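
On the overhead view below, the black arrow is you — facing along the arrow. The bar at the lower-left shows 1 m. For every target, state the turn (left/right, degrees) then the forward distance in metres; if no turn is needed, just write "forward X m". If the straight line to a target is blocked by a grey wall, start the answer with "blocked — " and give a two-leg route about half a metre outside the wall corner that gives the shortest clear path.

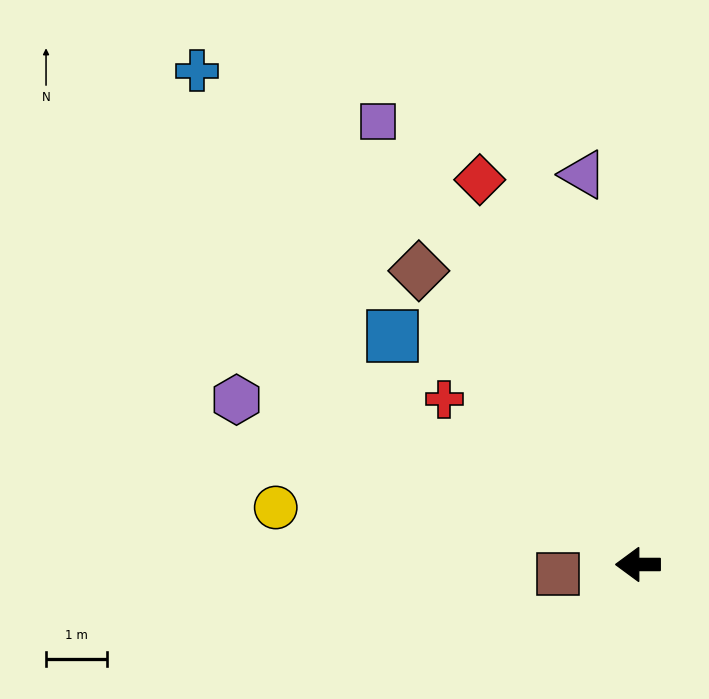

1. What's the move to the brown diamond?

turn right 53°, forward 6.0 m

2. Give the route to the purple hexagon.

turn right 22°, forward 7.1 m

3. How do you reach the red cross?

turn right 40°, forward 4.2 m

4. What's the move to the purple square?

turn right 60°, forward 8.4 m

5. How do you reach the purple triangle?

turn right 82°, forward 6.5 m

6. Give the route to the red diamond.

turn right 68°, forward 6.8 m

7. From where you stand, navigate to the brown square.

turn left 7°, forward 1.3 m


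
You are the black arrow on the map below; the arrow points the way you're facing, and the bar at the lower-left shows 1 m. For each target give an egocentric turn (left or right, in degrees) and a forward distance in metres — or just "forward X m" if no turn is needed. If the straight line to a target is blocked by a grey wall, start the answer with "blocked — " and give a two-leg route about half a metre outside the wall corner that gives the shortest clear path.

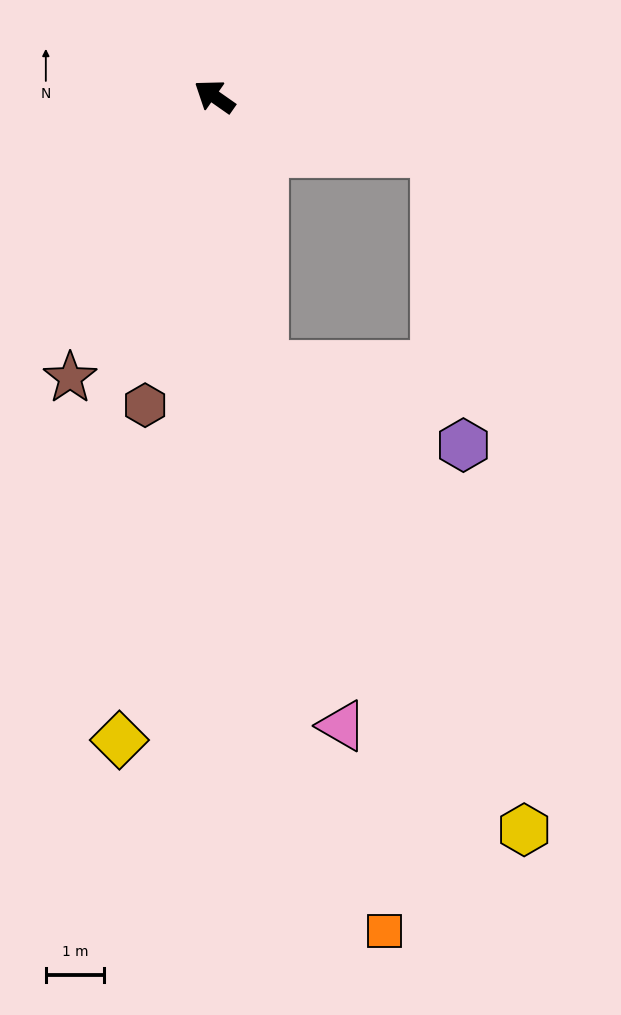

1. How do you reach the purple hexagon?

blocked — turn left 135°, forward 4.7 m, then turn left 58°, forward 3.7 m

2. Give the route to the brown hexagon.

turn left 112°, forward 5.4 m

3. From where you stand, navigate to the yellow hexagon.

blocked — turn left 135°, forward 4.7 m, then turn left 19°, forward 9.2 m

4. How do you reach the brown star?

turn left 98°, forward 5.4 m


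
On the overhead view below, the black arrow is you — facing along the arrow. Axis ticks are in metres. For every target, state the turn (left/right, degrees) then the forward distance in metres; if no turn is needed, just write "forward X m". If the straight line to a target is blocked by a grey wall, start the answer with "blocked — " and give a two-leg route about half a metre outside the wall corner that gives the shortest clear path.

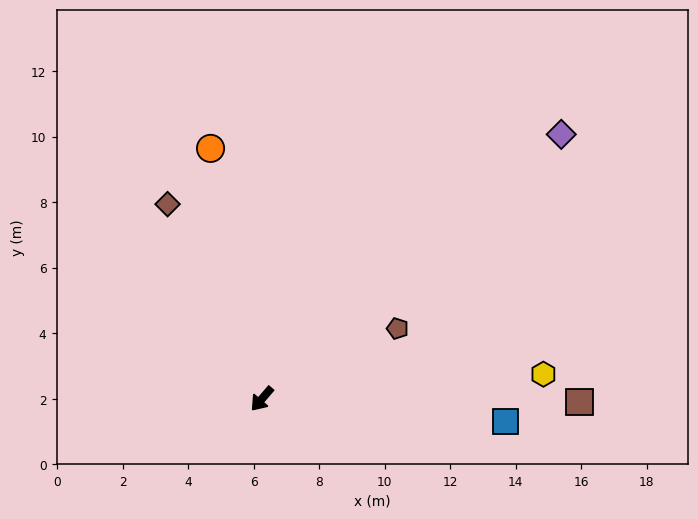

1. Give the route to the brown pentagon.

turn left 158°, forward 4.7 m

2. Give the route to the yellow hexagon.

turn left 136°, forward 8.6 m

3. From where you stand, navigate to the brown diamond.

turn right 113°, forward 6.6 m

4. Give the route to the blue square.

turn left 125°, forward 7.5 m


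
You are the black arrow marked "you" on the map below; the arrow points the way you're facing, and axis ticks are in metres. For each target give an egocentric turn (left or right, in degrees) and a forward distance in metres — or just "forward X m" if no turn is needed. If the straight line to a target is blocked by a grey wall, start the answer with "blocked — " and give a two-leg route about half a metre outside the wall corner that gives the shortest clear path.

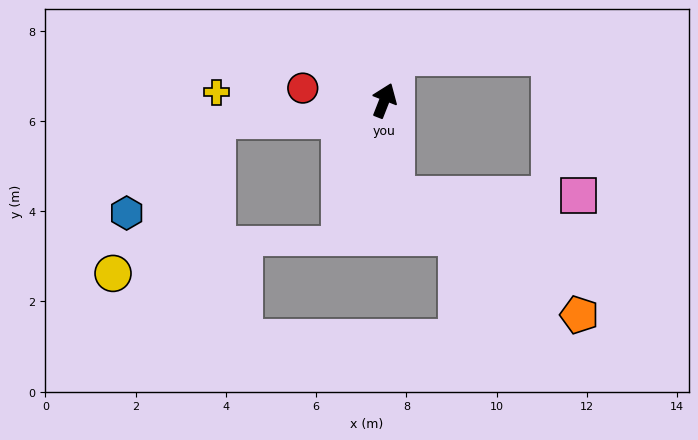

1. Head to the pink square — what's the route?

blocked — turn right 152°, forward 2.1 m, then turn left 83°, forward 4.1 m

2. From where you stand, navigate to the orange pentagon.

blocked — turn right 152°, forward 2.1 m, then turn left 50°, forward 4.9 m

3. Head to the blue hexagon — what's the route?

blocked — turn left 118°, forward 3.7 m, then turn left 39°, forward 2.9 m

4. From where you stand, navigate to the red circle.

turn left 103°, forward 1.8 m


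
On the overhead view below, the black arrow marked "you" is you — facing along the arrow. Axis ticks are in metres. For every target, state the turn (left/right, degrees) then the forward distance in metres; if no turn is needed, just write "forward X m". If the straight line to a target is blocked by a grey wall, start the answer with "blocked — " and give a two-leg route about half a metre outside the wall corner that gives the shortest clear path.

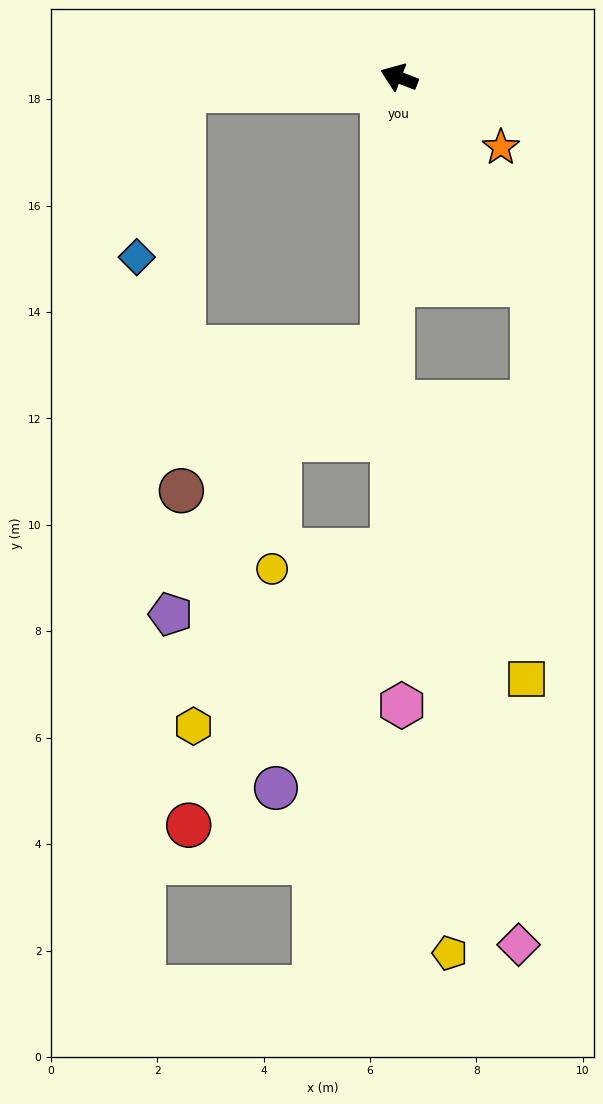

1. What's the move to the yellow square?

blocked — turn left 110°, forward 6.1 m, then turn left 27°, forward 5.8 m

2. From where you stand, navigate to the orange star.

turn left 166°, forward 2.3 m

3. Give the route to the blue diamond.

blocked — turn left 24°, forward 4.1 m, then turn left 72°, forward 3.3 m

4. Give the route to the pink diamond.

blocked — turn left 110°, forward 6.1 m, then turn left 14°, forward 10.5 m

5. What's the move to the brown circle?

blocked — turn left 108°, forward 5.1 m, then turn right 52°, forward 4.6 m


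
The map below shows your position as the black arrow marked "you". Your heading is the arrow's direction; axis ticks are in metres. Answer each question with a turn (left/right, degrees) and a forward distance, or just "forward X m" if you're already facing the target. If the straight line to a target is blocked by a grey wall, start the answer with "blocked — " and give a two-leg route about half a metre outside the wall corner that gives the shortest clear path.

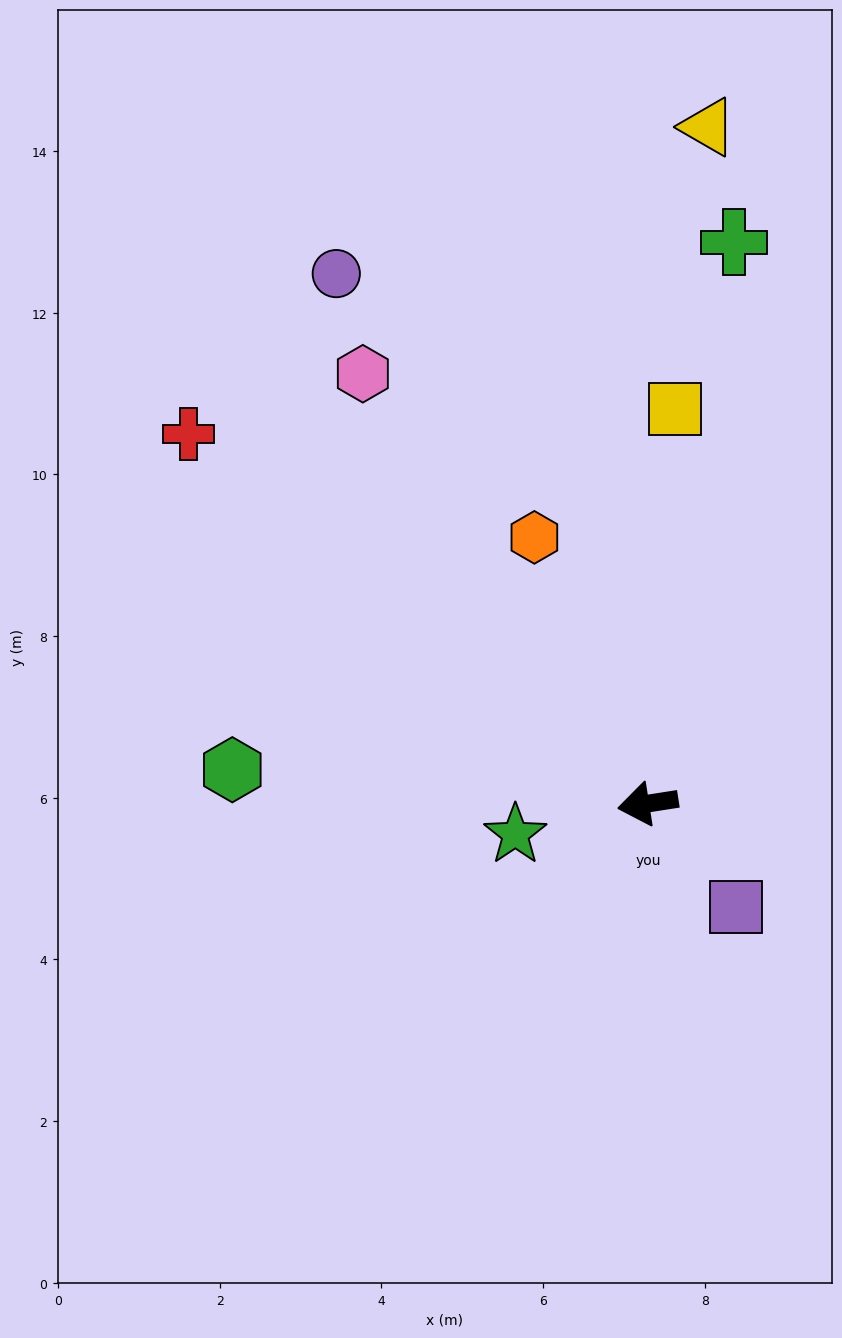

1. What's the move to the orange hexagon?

turn right 76°, forward 3.6 m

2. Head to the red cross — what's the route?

turn right 48°, forward 7.3 m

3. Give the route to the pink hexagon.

turn right 65°, forward 6.4 m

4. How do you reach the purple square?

turn left 122°, forward 1.7 m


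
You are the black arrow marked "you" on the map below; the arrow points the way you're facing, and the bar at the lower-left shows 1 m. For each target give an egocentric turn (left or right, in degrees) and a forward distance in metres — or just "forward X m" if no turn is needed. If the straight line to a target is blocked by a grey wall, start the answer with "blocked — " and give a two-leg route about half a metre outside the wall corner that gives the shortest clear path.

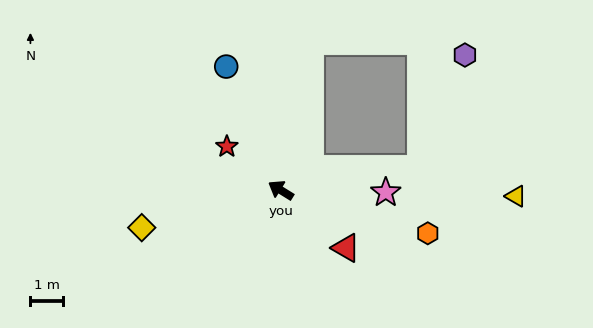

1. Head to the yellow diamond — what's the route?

turn left 47°, forward 4.4 m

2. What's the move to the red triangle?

turn left 170°, forward 2.7 m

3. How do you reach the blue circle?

turn right 34°, forward 4.1 m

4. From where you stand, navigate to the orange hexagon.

turn right 165°, forward 4.7 m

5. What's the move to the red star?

turn right 7°, forward 2.1 m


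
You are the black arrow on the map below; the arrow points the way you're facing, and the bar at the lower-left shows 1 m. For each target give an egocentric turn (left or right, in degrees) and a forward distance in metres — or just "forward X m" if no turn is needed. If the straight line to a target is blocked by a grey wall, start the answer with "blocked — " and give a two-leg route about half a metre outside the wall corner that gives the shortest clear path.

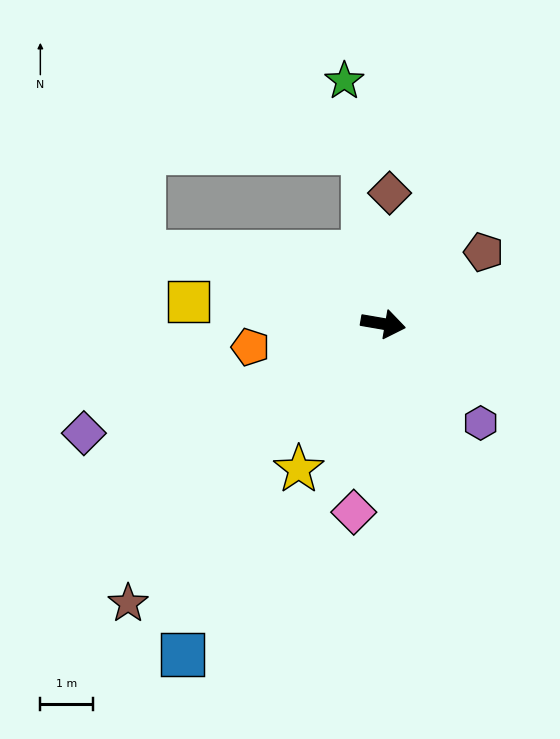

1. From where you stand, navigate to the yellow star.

turn right 110°, forward 3.2 m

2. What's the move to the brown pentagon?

turn left 45°, forward 2.3 m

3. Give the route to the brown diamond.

turn left 97°, forward 2.5 m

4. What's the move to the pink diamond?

turn right 89°, forward 3.6 m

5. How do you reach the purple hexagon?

turn right 36°, forward 2.6 m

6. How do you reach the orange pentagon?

turn right 160°, forward 2.6 m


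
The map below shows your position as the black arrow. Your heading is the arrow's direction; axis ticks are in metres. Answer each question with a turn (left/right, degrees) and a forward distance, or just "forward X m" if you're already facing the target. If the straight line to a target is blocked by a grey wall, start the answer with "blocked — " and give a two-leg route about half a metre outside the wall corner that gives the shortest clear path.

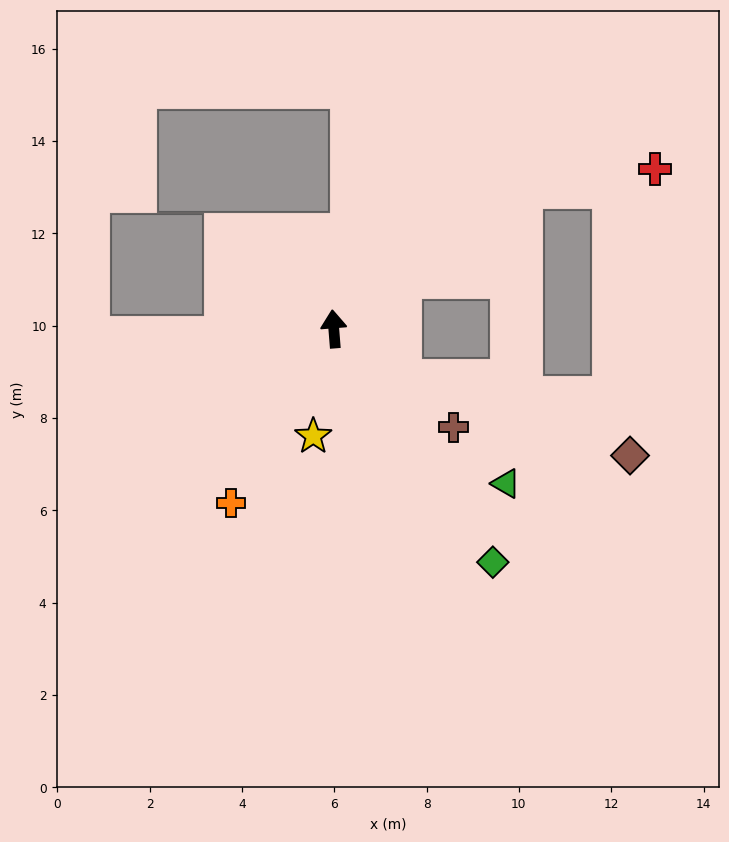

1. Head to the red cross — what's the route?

blocked — turn right 58°, forward 5.1 m, then turn right 28°, forward 2.9 m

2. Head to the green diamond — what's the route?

turn right 150°, forward 6.1 m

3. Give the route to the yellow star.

turn left 165°, forward 2.4 m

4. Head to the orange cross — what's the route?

turn left 145°, forward 4.4 m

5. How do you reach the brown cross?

turn right 134°, forward 3.4 m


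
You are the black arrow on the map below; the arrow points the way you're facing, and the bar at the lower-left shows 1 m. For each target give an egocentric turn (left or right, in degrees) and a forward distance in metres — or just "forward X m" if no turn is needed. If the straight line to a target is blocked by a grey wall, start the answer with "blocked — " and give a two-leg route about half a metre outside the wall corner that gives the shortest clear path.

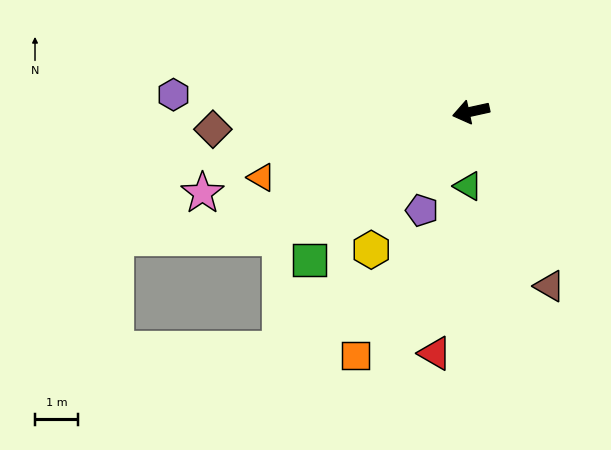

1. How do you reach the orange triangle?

turn left 5°, forward 5.1 m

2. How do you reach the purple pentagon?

turn left 51°, forward 2.5 m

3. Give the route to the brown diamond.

turn right 8°, forward 6.0 m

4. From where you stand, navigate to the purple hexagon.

turn right 16°, forward 6.9 m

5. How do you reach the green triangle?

turn left 75°, forward 1.7 m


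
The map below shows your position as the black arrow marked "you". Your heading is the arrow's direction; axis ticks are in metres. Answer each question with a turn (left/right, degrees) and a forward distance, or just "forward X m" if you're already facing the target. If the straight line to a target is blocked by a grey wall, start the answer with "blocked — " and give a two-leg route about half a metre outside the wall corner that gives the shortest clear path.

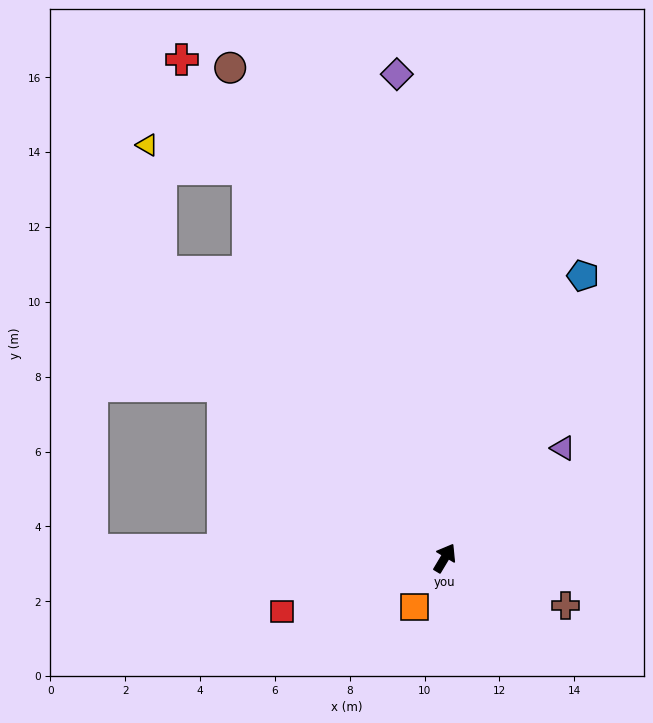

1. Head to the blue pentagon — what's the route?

turn left 5°, forward 8.4 m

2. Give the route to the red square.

turn left 139°, forward 4.6 m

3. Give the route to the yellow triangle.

blocked — turn left 76°, forward 10.8 m, then turn right 39°, forward 3.4 m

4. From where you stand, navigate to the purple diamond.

turn left 36°, forward 13.0 m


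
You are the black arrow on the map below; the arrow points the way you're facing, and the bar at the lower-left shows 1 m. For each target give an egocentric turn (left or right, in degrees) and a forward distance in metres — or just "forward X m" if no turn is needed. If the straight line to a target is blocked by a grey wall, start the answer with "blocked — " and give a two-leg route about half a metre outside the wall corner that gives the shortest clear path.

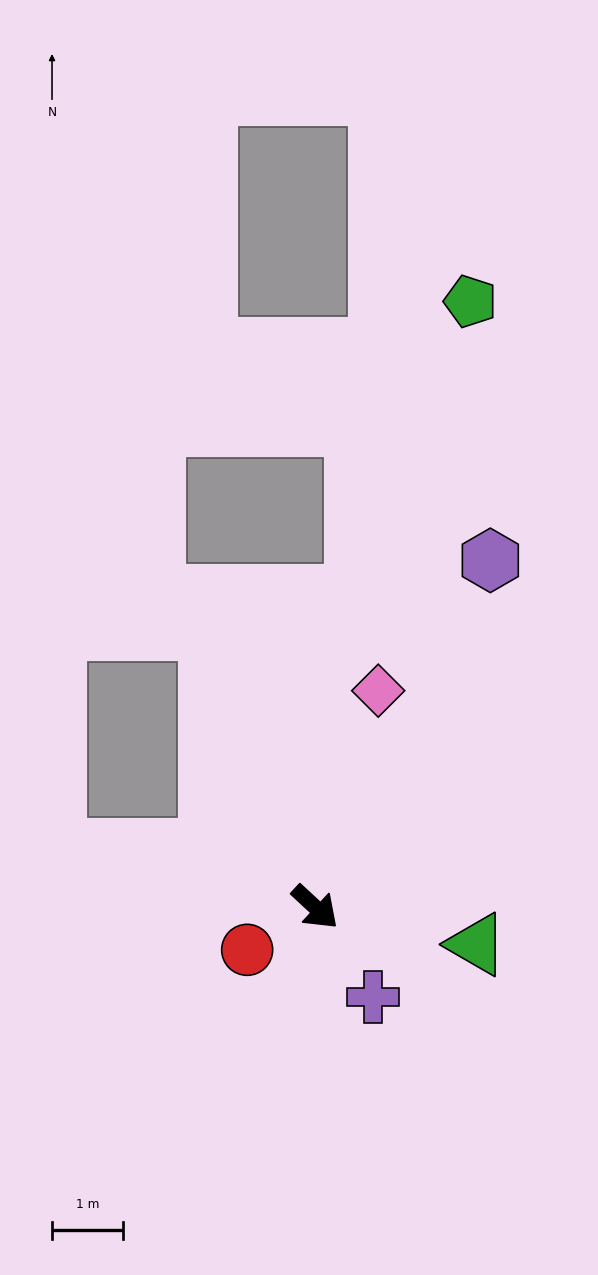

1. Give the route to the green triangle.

turn left 30°, forward 2.3 m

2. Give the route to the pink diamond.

turn left 117°, forward 3.2 m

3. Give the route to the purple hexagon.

turn left 106°, forward 5.5 m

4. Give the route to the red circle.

turn right 105°, forward 1.1 m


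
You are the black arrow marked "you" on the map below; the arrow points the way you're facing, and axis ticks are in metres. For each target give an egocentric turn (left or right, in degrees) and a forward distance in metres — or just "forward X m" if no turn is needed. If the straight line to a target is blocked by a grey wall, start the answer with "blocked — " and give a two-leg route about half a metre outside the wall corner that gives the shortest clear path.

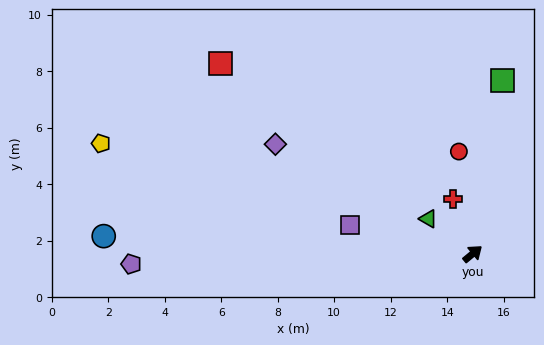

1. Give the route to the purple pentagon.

turn left 142°, forward 12.1 m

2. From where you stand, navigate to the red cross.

turn left 70°, forward 2.1 m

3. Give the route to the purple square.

turn left 127°, forward 4.5 m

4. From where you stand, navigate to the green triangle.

turn left 102°, forward 2.0 m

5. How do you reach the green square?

turn left 41°, forward 6.2 m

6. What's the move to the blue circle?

turn left 138°, forward 13.1 m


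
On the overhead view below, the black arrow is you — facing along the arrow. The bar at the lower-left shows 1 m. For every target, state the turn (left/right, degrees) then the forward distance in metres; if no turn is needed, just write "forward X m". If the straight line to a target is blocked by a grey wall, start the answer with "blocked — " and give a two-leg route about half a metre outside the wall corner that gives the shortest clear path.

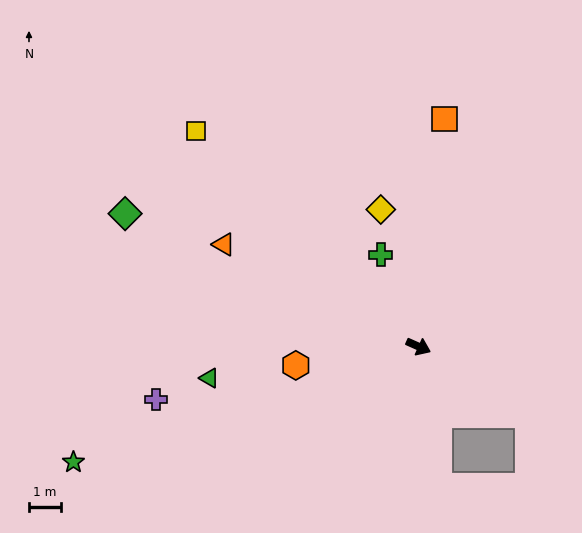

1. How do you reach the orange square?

turn left 107°, forward 7.1 m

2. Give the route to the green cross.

turn left 136°, forward 3.1 m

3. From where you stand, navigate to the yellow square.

turn left 160°, forward 9.6 m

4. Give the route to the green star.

turn right 137°, forward 11.3 m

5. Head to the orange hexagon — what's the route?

turn right 147°, forward 3.9 m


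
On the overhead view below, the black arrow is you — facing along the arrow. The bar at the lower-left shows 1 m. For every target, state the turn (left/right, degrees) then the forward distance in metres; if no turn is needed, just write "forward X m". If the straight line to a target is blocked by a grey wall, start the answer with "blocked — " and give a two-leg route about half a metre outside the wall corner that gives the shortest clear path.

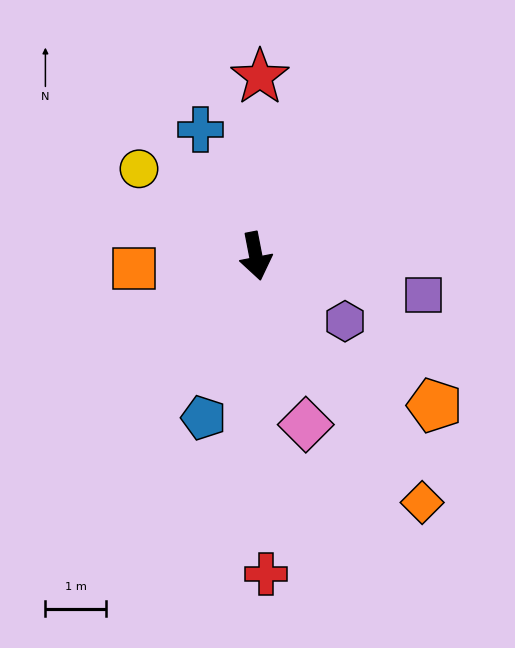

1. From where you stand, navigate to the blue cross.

turn right 167°, forward 2.3 m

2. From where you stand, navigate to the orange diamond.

turn left 23°, forward 4.9 m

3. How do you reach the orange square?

turn right 95°, forward 2.0 m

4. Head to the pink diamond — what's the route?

turn left 6°, forward 2.9 m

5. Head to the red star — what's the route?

turn left 168°, forward 3.0 m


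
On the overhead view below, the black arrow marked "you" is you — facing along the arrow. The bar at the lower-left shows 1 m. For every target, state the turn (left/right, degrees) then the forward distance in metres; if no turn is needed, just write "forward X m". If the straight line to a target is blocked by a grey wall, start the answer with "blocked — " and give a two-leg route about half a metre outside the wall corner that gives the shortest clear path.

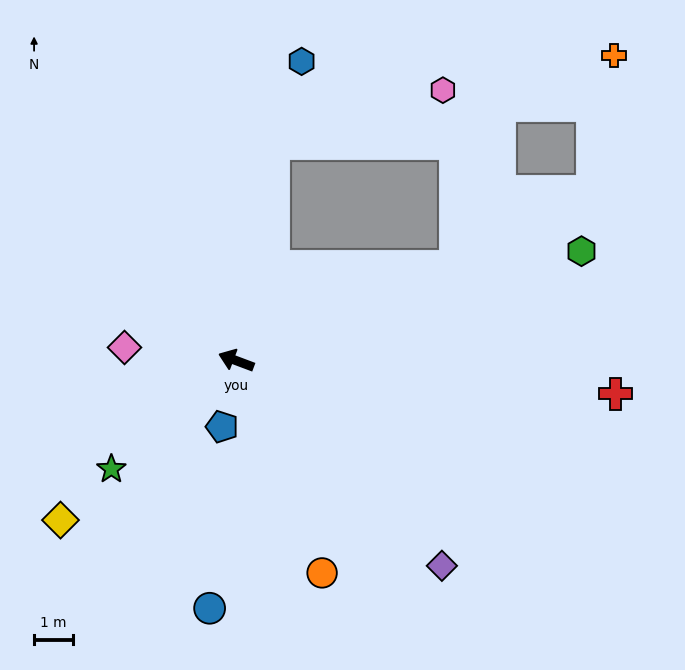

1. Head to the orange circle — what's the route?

turn left 133°, forward 6.0 m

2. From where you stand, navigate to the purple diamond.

turn left 156°, forward 7.6 m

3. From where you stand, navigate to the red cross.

turn right 164°, forward 9.9 m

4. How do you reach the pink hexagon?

blocked — turn right 79°, forward 5.7 m, then turn right 63°, forward 4.6 m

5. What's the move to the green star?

turn left 62°, forward 4.3 m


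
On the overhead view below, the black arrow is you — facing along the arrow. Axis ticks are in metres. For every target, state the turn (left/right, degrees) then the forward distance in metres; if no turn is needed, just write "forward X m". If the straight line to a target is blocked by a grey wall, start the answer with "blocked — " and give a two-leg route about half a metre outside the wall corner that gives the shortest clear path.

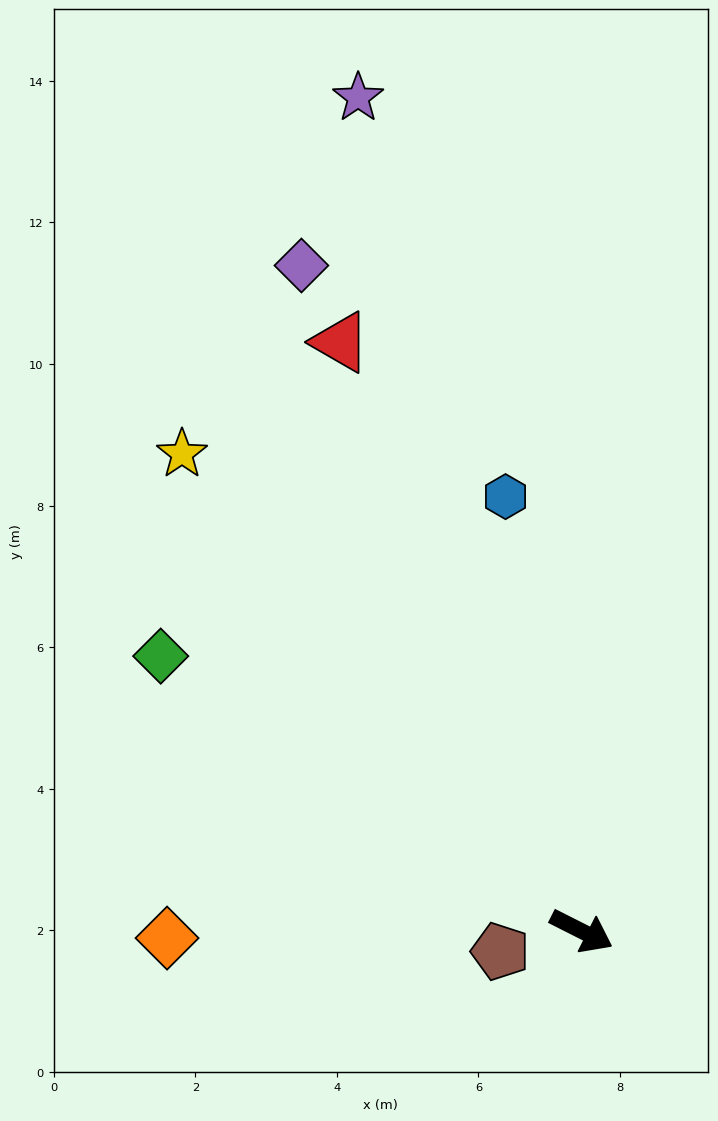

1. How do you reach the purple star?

turn left 132°, forward 12.2 m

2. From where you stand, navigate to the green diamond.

turn left 174°, forward 7.1 m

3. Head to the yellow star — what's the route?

turn left 157°, forward 8.8 m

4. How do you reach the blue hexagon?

turn left 127°, forward 6.2 m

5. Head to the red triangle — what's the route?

turn left 139°, forward 9.0 m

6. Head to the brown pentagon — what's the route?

turn right 139°, forward 1.2 m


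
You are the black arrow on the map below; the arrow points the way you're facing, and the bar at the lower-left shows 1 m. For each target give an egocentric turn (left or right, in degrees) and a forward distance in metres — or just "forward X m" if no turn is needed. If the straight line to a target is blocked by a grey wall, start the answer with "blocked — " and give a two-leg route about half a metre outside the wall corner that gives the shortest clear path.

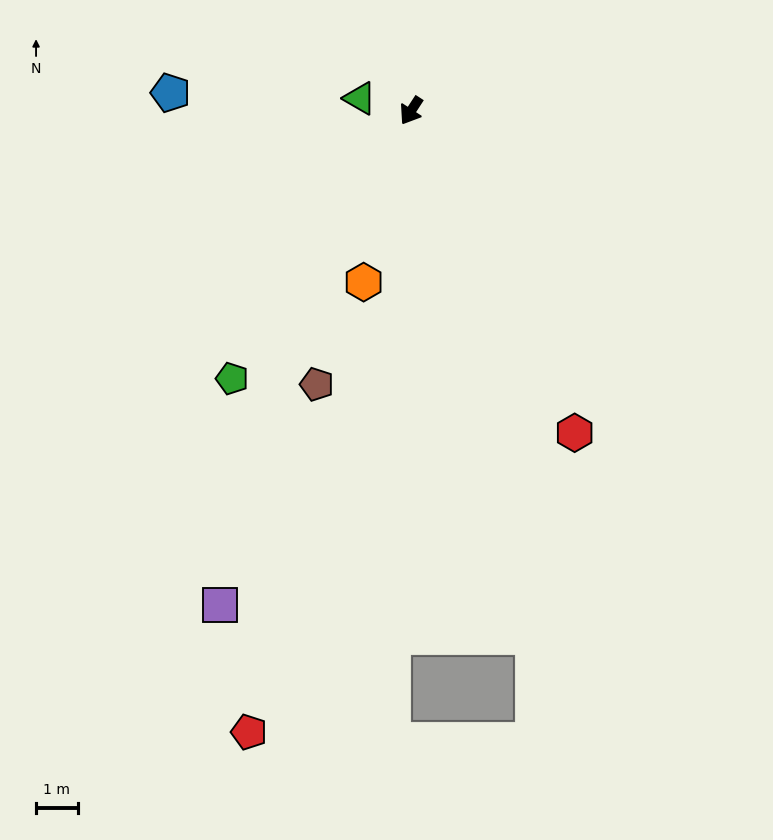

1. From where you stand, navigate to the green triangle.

turn right 71°, forward 1.3 m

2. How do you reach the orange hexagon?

turn left 18°, forward 4.3 m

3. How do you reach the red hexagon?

turn left 60°, forward 8.7 m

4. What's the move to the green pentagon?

forward 7.8 m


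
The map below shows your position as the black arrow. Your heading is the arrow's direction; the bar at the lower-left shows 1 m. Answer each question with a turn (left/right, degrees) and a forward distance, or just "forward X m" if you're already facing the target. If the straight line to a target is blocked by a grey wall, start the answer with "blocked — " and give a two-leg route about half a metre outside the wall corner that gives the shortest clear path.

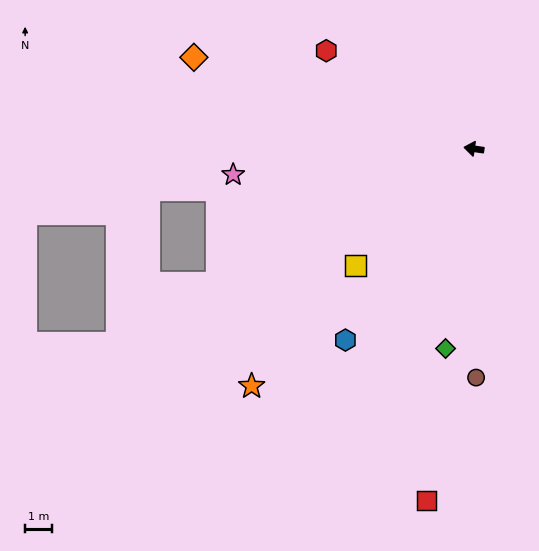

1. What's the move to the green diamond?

turn left 90°, forward 7.5 m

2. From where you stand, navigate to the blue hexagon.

turn left 64°, forward 8.5 m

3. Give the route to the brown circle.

turn left 99°, forward 8.5 m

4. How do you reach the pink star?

turn left 14°, forward 9.0 m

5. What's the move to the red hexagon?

turn right 25°, forward 6.6 m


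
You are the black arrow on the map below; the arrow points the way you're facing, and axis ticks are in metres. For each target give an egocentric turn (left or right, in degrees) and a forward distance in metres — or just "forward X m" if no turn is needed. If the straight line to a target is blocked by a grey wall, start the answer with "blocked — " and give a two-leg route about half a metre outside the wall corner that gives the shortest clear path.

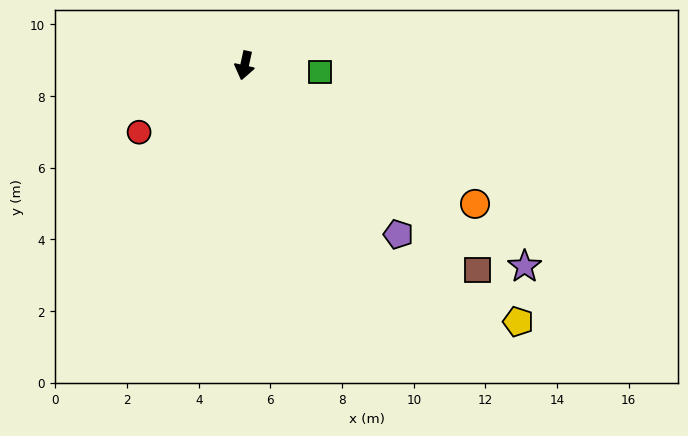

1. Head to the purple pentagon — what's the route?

turn left 55°, forward 6.4 m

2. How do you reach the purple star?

turn left 67°, forward 9.6 m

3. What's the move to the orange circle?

turn left 71°, forward 7.5 m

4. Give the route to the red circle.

turn right 45°, forward 3.5 m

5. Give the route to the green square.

turn left 97°, forward 2.1 m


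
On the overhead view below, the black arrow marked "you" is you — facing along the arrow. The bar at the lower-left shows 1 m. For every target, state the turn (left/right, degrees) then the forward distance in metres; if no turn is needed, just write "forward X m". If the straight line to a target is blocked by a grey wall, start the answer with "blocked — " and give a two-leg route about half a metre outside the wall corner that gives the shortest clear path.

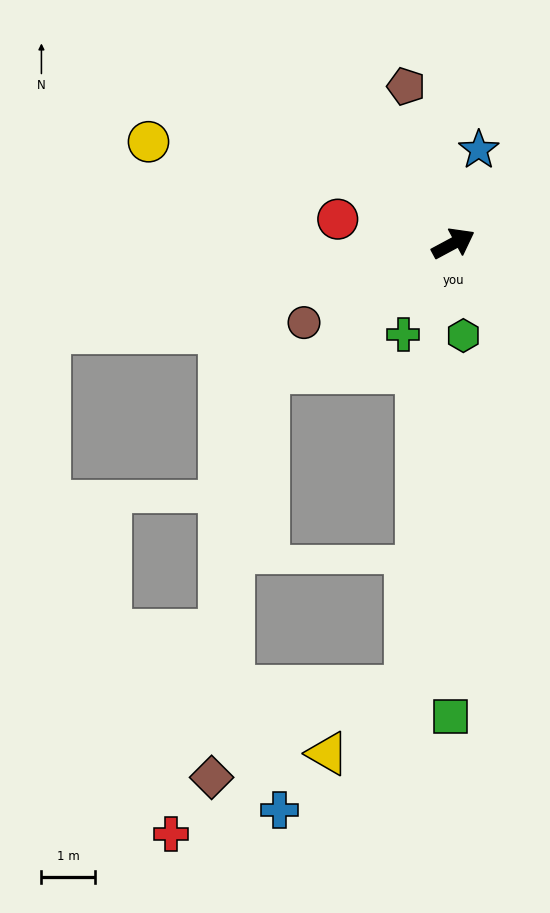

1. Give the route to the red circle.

turn left 140°, forward 2.2 m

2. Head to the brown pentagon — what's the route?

turn left 79°, forward 3.1 m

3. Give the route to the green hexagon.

turn right 112°, forward 1.7 m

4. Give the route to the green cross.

turn right 147°, forward 1.9 m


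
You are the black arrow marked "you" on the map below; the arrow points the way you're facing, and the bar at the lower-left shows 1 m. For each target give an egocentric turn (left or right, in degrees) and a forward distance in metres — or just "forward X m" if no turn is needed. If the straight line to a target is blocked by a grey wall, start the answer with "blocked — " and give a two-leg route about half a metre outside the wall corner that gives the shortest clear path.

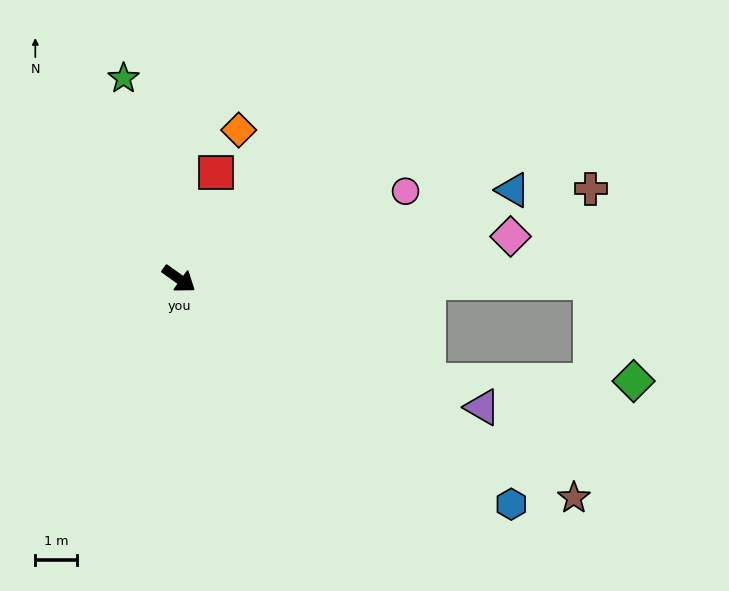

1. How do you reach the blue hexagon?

forward 9.6 m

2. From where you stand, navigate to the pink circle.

turn left 57°, forward 5.8 m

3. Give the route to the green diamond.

blocked — turn left 35°, forward 9.8 m, then turn right 66°, forward 2.6 m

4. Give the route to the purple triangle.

turn left 13°, forward 7.9 m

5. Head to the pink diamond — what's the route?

turn left 43°, forward 8.0 m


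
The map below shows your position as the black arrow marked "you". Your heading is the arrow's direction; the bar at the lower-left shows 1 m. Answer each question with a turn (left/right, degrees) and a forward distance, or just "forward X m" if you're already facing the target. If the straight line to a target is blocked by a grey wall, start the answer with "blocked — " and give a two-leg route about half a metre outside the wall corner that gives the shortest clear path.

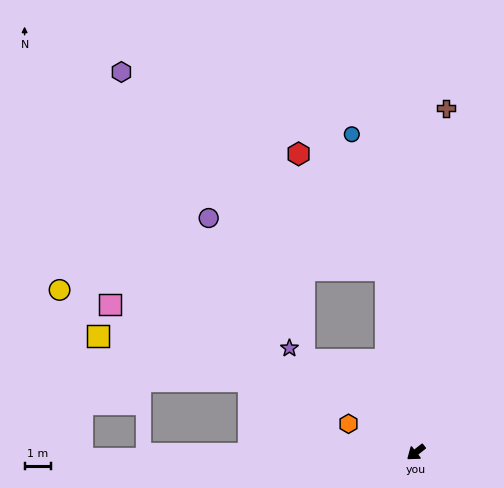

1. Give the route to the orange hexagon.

turn right 61°, forward 2.8 m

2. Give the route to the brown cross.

turn right 133°, forward 13.2 m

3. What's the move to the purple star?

turn right 78°, forward 6.2 m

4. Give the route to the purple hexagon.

blocked — turn right 119°, forward 7.0 m, then turn left 44°, forward 12.6 m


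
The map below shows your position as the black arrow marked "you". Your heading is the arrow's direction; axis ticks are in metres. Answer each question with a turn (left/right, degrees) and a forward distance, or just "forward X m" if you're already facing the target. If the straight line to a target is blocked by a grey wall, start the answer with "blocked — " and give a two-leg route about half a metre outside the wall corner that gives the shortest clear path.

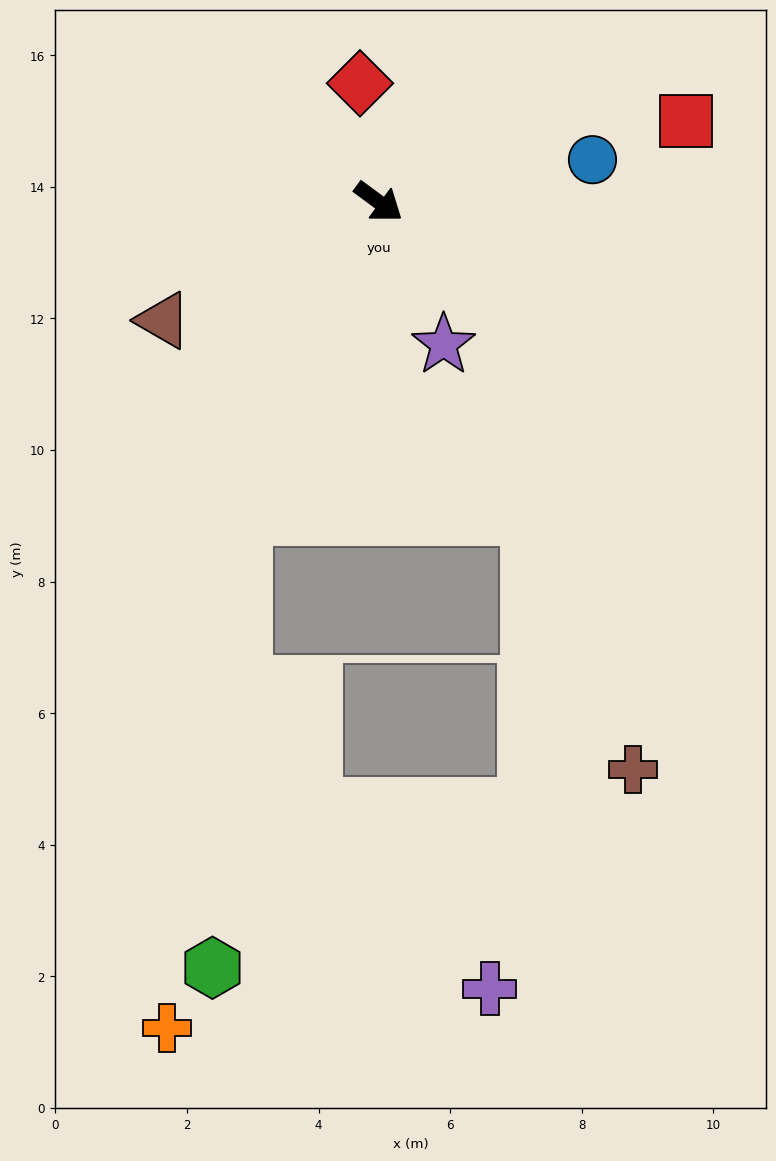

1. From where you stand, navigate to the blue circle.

turn left 48°, forward 3.3 m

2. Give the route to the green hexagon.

blocked — turn right 77°, forward 5.2 m, then turn left 19°, forward 6.9 m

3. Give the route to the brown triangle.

turn right 115°, forward 3.7 m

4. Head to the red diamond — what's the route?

turn left 135°, forward 1.8 m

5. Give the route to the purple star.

turn right 29°, forward 2.4 m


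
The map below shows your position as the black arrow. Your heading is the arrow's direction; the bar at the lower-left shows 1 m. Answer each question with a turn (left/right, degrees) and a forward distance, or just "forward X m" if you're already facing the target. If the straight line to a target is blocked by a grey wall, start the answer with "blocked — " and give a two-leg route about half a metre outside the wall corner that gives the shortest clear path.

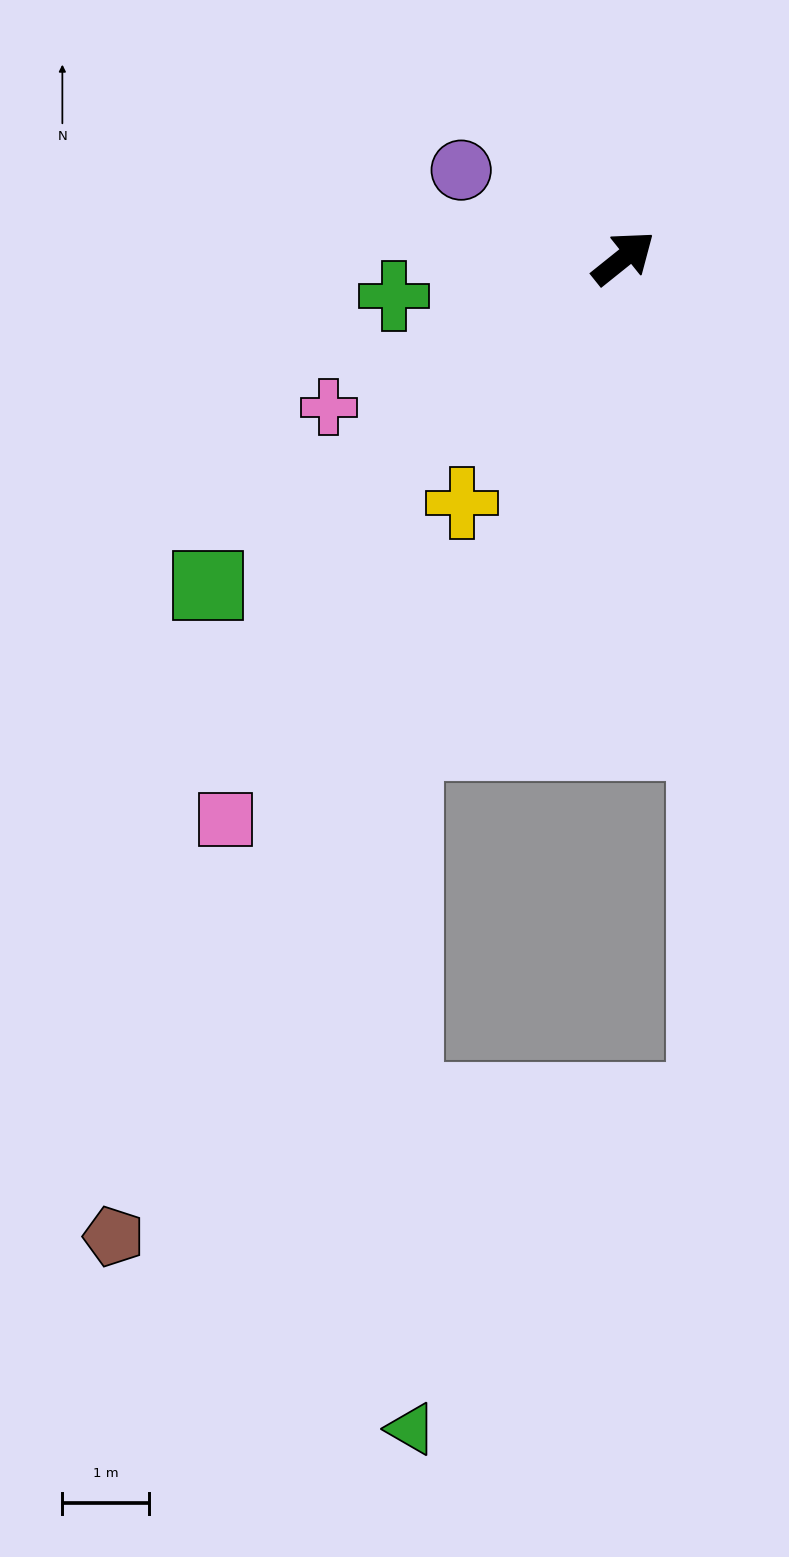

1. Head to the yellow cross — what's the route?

turn right 162°, forward 3.4 m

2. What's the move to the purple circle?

turn left 113°, forward 2.1 m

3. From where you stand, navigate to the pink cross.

turn left 168°, forward 3.8 m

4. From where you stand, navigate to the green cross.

turn left 151°, forward 2.7 m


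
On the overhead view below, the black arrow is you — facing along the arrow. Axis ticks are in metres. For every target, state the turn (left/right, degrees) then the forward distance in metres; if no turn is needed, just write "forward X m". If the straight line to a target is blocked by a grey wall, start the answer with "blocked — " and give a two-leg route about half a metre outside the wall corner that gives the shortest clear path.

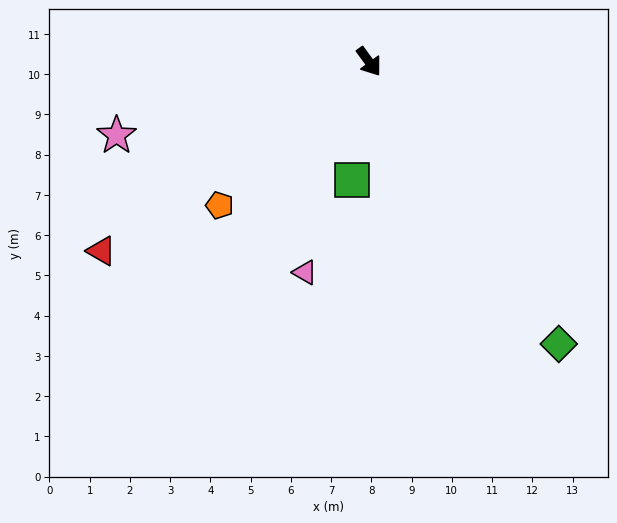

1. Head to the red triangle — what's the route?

turn right 91°, forward 8.1 m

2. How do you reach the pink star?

turn right 110°, forward 6.5 m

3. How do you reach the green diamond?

turn right 2°, forward 8.5 m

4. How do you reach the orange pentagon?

turn right 82°, forward 5.1 m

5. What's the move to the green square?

turn right 44°, forward 3.0 m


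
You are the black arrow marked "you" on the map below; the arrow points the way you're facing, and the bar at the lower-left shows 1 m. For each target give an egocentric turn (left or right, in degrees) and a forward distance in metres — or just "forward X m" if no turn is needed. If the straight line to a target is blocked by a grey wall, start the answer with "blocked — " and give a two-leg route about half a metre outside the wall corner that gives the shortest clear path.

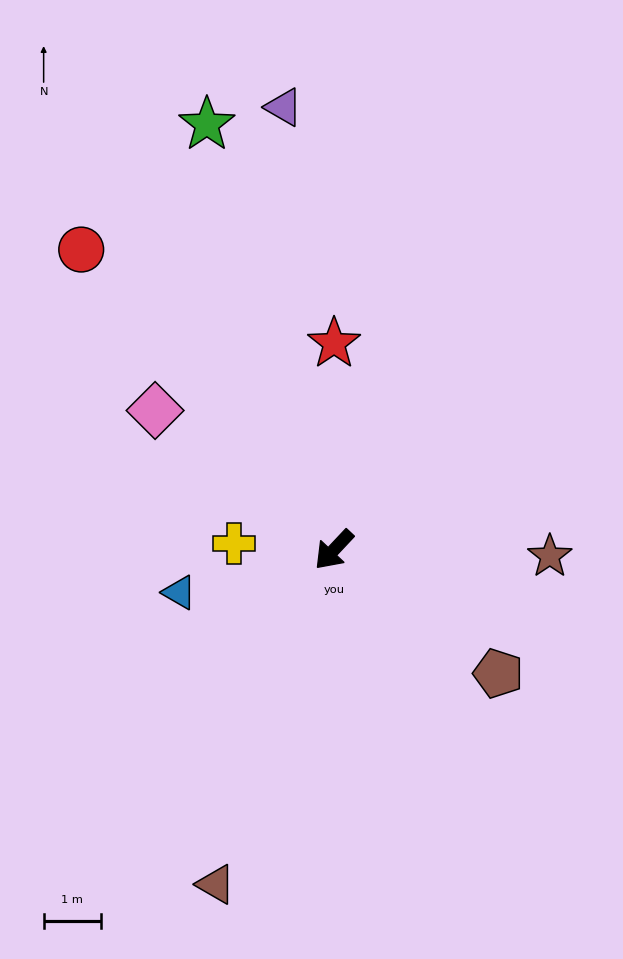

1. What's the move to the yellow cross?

turn right 50°, forward 1.7 m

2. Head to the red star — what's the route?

turn right 137°, forward 3.6 m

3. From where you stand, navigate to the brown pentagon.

turn left 96°, forward 3.6 m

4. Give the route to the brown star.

turn left 132°, forward 3.8 m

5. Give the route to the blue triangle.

turn right 31°, forward 2.8 m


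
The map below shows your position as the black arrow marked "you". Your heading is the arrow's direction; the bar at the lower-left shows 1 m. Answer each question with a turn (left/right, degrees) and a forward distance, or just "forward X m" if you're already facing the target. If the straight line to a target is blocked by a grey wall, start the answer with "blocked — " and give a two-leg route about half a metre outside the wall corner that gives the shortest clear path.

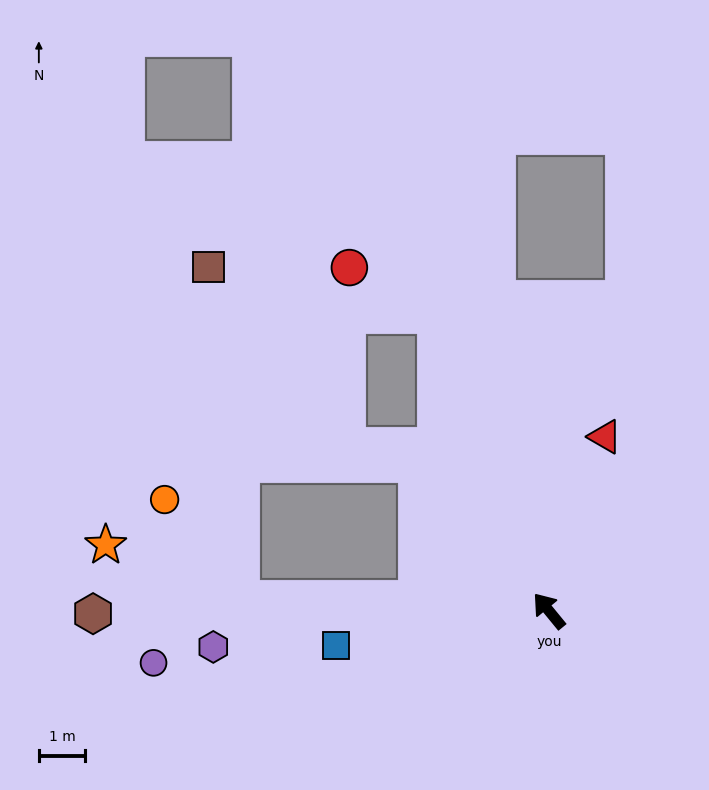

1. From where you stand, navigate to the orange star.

blocked — turn left 49°, forward 6.7 m, then turn right 20°, forward 3.1 m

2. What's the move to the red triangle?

turn right 57°, forward 4.0 m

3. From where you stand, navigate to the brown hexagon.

turn left 51°, forward 9.9 m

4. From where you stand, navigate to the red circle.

blocked — turn right 19°, forward 6.9 m, then turn left 41°, forward 2.1 m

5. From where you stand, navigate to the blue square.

turn left 60°, forward 4.7 m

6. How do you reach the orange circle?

blocked — turn left 49°, forward 6.7 m, then turn right 51°, forward 2.7 m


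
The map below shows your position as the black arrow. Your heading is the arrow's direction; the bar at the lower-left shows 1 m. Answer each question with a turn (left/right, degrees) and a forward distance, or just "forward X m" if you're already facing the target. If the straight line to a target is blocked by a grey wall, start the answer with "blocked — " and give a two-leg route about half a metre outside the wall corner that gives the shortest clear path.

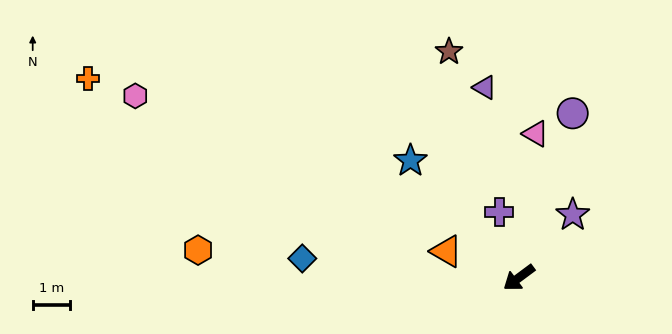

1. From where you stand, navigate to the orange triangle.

turn right 57°, forward 2.1 m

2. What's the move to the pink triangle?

turn right 133°, forward 3.9 m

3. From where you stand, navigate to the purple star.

turn right 167°, forward 2.2 m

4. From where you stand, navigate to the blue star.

turn right 84°, forward 4.3 m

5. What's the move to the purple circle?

turn right 145°, forward 4.7 m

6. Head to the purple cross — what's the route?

turn right 110°, forward 1.8 m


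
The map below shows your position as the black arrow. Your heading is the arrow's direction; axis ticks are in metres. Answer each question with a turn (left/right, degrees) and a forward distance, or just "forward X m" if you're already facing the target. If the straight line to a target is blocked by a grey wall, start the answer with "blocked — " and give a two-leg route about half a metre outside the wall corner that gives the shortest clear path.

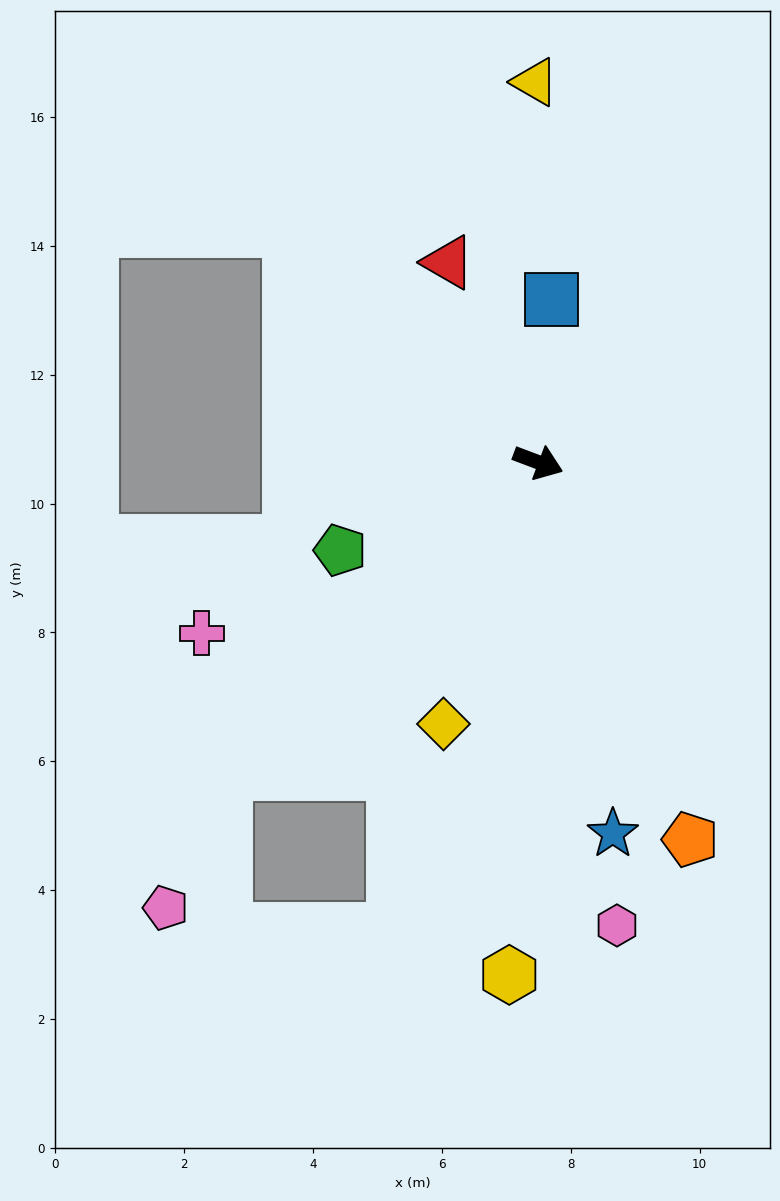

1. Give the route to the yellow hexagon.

turn right 73°, forward 8.0 m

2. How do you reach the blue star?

turn right 58°, forward 5.9 m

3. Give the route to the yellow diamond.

turn right 89°, forward 4.3 m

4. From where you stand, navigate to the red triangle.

turn left 135°, forward 3.4 m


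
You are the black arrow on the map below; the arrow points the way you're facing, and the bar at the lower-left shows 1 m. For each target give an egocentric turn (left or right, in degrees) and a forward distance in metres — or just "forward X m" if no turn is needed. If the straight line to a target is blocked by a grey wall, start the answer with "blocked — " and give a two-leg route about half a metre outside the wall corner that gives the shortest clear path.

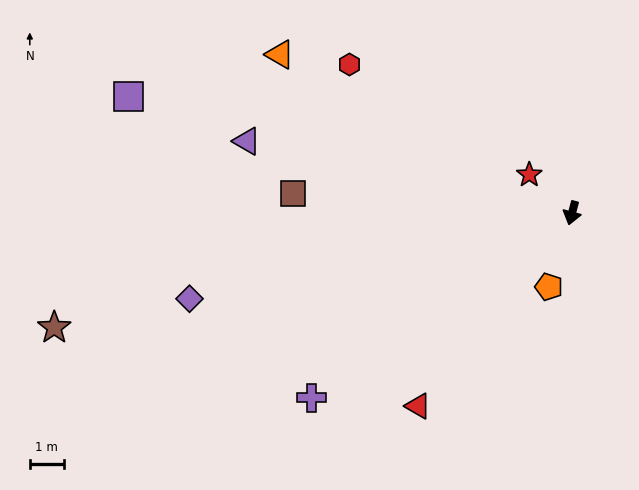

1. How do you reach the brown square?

turn right 79°, forward 8.3 m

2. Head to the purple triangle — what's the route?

turn right 87°, forward 9.9 m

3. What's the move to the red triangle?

turn right 24°, forward 7.3 m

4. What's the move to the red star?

turn right 117°, forward 1.7 m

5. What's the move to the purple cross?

turn right 40°, forward 9.5 m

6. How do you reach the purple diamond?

turn right 62°, forward 11.6 m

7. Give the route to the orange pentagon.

turn right 2°, forward 2.3 m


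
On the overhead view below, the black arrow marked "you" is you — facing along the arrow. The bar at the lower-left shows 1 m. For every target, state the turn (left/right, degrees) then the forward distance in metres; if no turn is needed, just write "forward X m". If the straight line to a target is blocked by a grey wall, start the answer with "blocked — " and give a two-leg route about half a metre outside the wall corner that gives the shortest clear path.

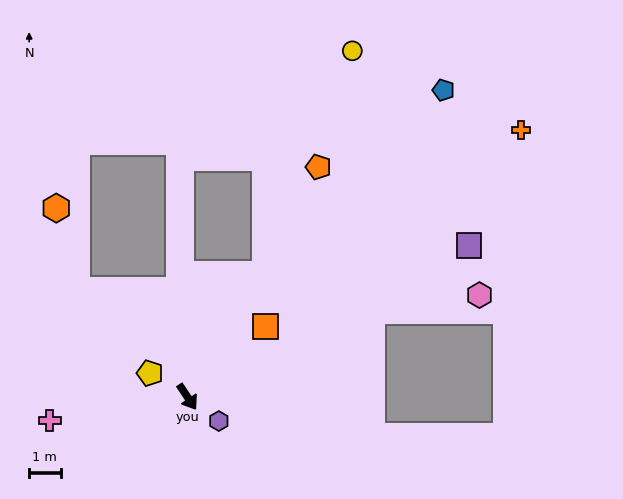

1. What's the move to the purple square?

turn left 85°, forward 10.2 m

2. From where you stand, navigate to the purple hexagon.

turn left 19°, forward 1.3 m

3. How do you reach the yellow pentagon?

turn right 156°, forward 1.4 m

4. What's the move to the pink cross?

turn right 114°, forward 4.4 m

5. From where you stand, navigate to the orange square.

turn left 98°, forward 3.3 m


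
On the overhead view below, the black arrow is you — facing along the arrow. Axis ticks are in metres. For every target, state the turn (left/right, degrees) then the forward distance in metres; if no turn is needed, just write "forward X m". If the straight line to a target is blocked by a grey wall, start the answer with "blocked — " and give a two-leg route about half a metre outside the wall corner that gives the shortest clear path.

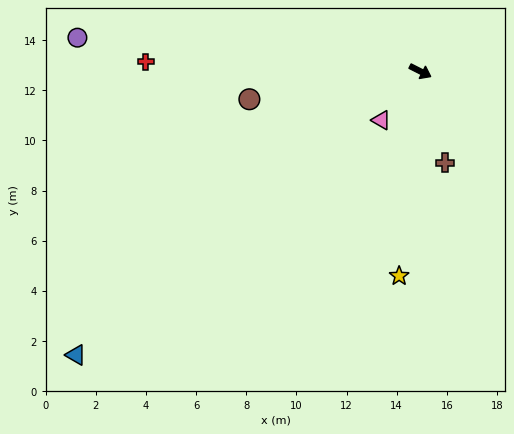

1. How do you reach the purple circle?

turn right 159°, forward 13.7 m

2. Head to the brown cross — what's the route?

turn right 48°, forward 3.8 m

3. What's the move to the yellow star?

turn right 69°, forward 8.2 m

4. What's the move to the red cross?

turn right 155°, forward 11.0 m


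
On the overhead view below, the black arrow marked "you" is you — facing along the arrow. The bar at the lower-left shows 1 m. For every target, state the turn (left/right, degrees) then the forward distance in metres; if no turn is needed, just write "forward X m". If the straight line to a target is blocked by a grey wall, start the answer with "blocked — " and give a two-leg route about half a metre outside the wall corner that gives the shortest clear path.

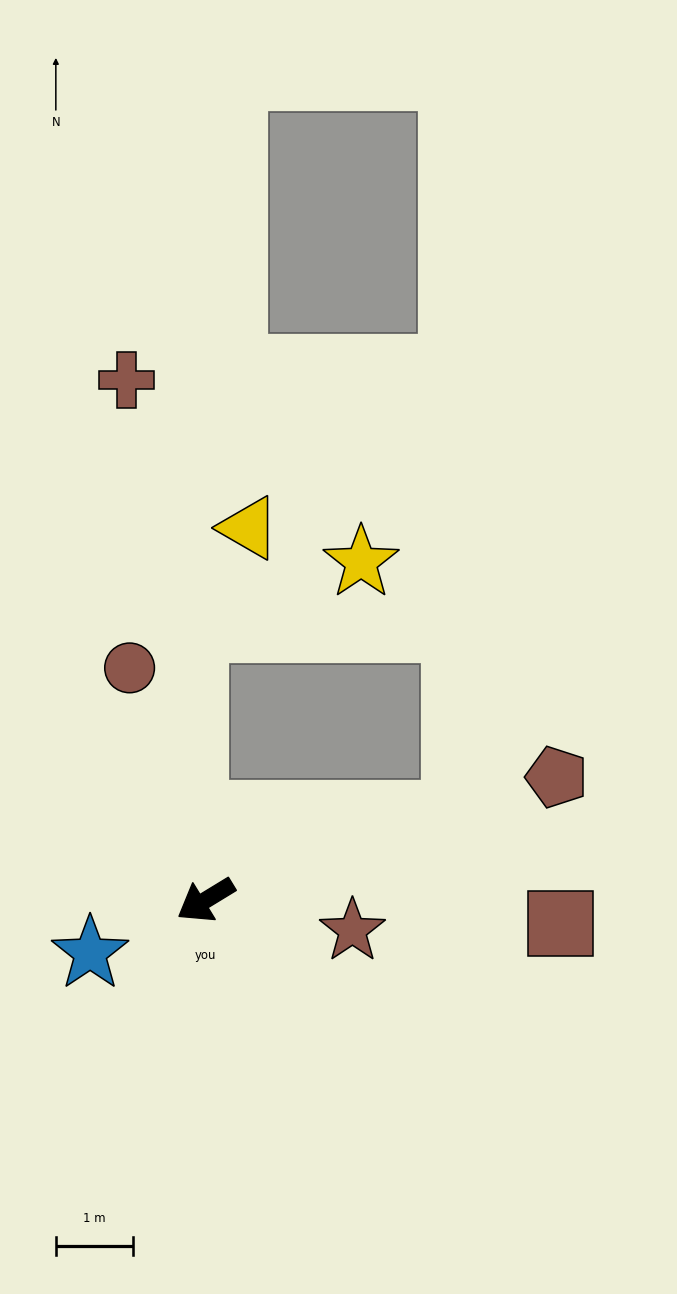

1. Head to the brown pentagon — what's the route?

turn left 168°, forward 4.8 m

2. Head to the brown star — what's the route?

turn left 137°, forward 1.9 m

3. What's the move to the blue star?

turn right 7°, forward 1.6 m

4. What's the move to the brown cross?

turn right 113°, forward 6.8 m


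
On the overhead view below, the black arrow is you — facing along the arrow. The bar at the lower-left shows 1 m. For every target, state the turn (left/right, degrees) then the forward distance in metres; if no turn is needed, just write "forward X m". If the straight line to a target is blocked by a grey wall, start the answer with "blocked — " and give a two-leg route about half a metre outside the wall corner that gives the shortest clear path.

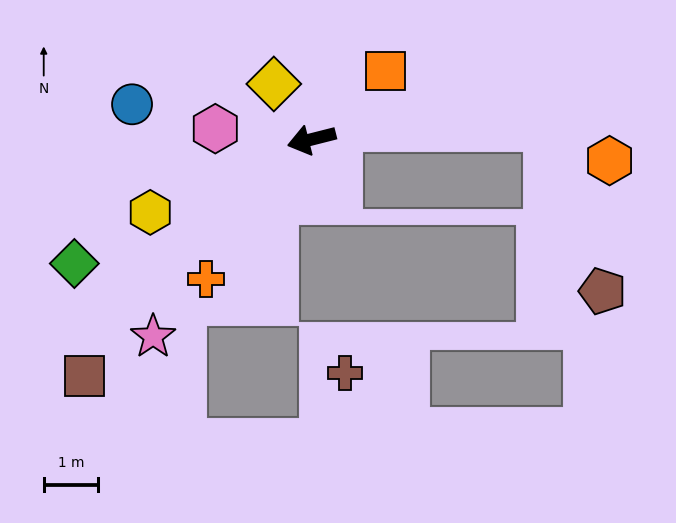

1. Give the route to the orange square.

turn right 151°, forward 1.8 m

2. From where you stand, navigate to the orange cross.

turn left 39°, forward 3.2 m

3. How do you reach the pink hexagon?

turn right 21°, forward 1.8 m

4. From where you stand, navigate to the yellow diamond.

turn right 70°, forward 1.2 m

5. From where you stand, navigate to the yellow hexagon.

turn left 10°, forward 3.2 m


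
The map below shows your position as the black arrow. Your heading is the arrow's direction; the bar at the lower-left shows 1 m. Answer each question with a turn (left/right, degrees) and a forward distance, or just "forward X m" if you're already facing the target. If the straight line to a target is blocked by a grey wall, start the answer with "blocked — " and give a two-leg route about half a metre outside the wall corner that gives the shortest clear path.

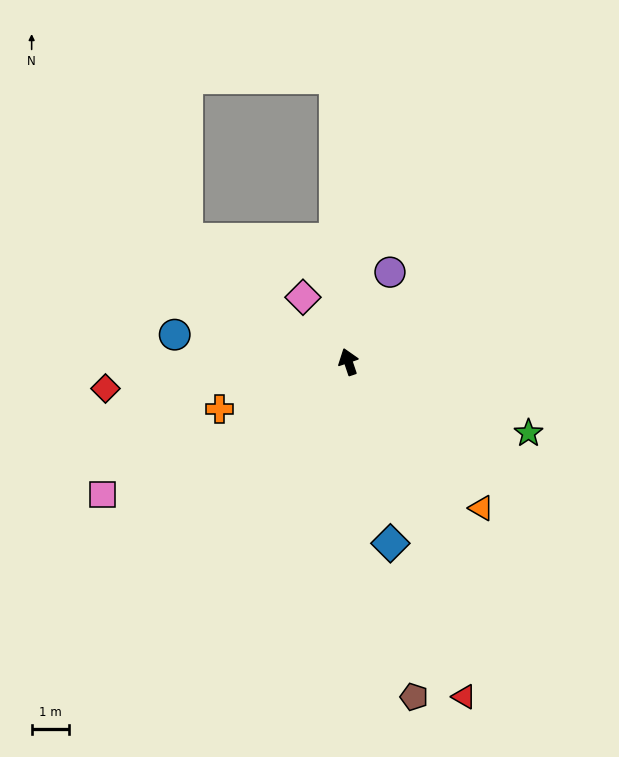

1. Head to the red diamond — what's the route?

turn left 78°, forward 6.6 m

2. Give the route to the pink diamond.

turn left 16°, forward 2.1 m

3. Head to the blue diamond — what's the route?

turn left 174°, forward 5.0 m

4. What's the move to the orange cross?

turn left 91°, forward 3.7 m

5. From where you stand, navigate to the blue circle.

turn left 63°, forward 4.7 m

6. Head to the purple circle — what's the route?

turn right 44°, forward 2.7 m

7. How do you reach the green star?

turn right 130°, forward 5.2 m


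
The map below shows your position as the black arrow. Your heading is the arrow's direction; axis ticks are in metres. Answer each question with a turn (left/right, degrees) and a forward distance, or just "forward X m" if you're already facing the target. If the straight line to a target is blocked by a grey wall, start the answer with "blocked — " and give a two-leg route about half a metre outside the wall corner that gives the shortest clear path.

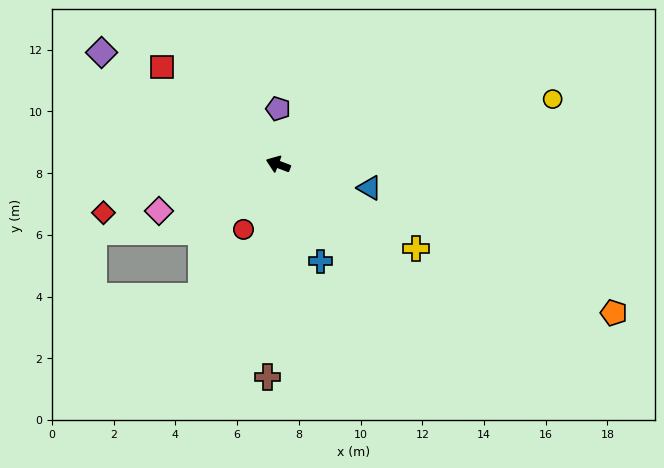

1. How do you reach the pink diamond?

turn left 42°, forward 4.1 m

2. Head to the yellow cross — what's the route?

turn left 169°, forward 5.2 m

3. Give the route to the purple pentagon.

turn right 69°, forward 1.8 m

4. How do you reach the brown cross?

turn left 108°, forward 6.9 m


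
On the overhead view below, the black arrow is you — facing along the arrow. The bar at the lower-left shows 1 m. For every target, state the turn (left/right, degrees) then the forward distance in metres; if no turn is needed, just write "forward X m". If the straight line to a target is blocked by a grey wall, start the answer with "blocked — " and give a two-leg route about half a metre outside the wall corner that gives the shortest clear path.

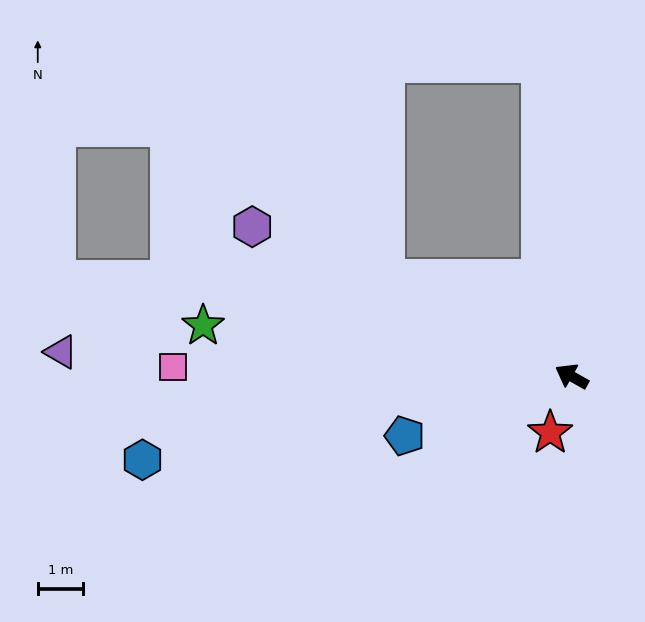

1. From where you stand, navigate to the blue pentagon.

turn left 49°, forward 3.9 m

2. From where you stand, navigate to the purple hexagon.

turn left 4°, forward 7.8 m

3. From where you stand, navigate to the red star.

turn left 99°, forward 1.3 m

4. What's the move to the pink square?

turn left 28°, forward 8.8 m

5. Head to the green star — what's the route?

turn left 22°, forward 8.2 m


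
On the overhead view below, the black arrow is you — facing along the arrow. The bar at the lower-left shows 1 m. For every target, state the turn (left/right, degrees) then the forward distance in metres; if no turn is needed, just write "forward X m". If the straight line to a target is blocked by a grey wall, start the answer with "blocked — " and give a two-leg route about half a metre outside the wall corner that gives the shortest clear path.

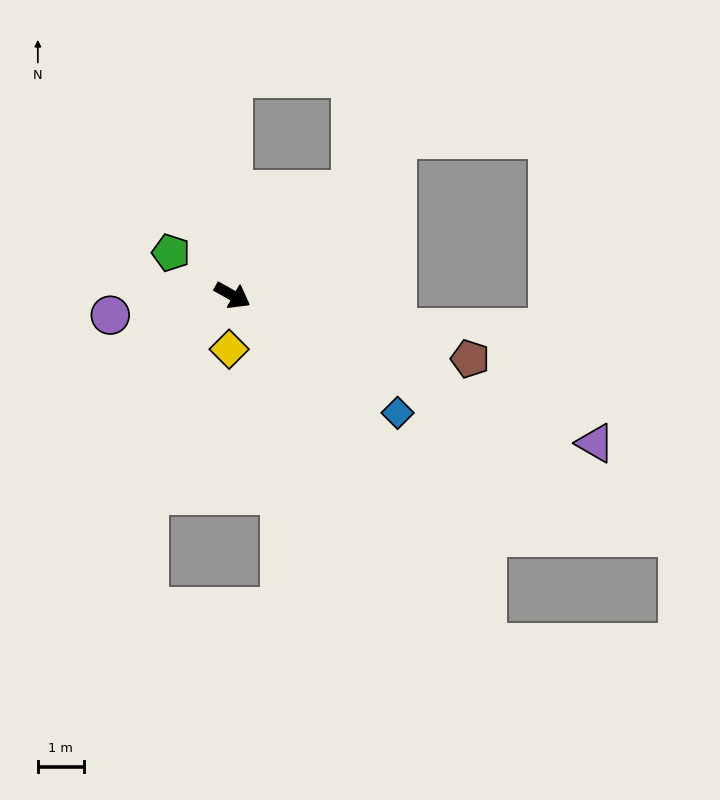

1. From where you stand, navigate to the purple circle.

turn right 142°, forward 2.7 m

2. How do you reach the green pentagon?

turn left 175°, forward 1.6 m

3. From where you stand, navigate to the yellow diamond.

turn right 64°, forward 1.2 m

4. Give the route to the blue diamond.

turn right 6°, forward 4.4 m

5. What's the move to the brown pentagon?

turn left 14°, forward 5.4 m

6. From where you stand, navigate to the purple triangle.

turn left 7°, forward 8.5 m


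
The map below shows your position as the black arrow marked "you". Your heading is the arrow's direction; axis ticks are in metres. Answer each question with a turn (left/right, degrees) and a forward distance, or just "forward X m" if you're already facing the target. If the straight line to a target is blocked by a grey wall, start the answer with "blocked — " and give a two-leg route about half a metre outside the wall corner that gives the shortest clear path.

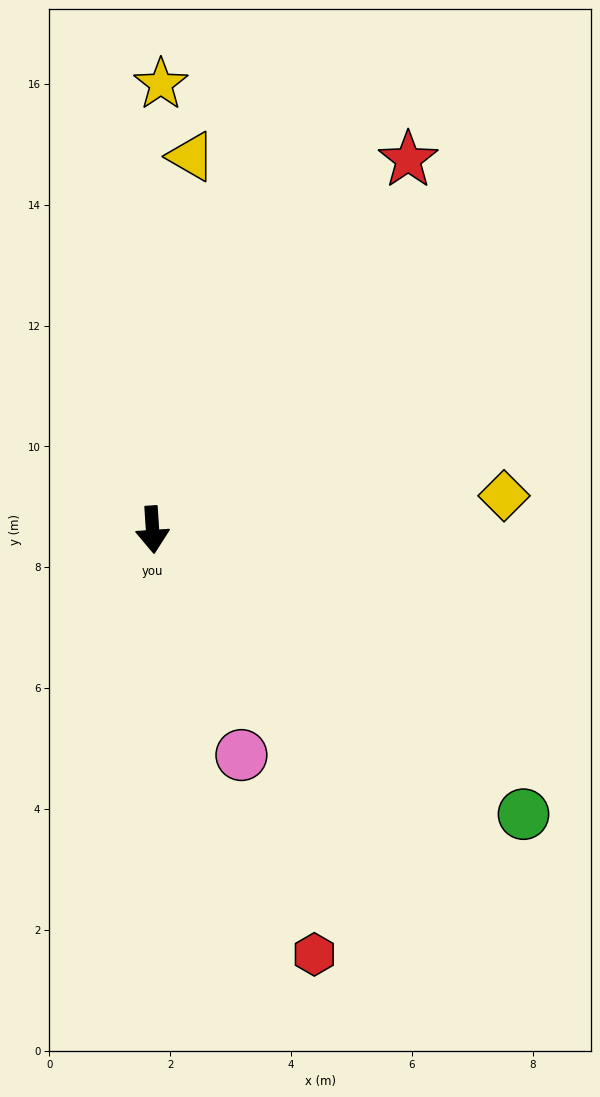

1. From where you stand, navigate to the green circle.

turn left 49°, forward 7.7 m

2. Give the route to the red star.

turn left 142°, forward 7.4 m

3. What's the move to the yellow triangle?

turn left 170°, forward 6.2 m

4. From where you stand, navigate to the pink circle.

turn left 18°, forward 4.0 m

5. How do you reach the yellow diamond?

turn left 92°, forward 5.8 m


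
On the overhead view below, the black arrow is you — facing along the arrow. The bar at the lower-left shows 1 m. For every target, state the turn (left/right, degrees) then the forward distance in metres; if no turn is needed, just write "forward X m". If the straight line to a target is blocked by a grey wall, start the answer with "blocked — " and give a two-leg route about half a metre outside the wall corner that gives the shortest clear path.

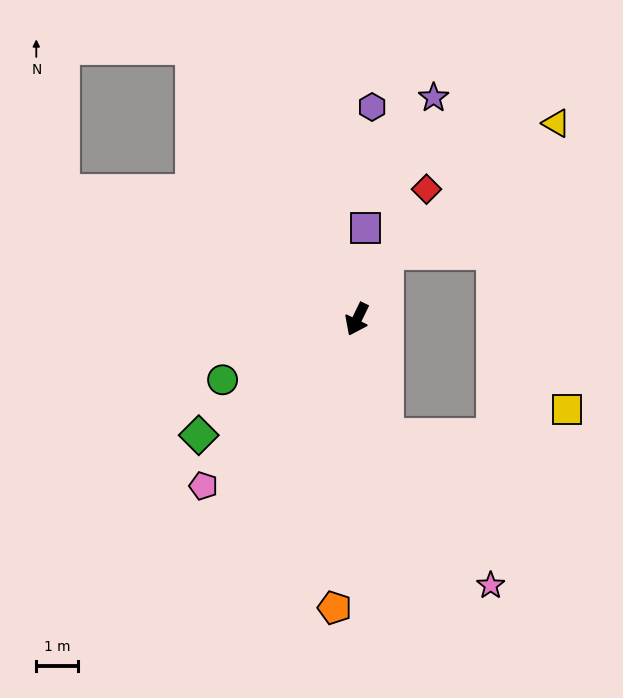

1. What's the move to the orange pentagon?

turn left 21°, forward 6.9 m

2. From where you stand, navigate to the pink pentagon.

turn right 17°, forward 5.4 m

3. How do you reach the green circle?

turn right 40°, forward 3.5 m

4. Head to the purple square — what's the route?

turn right 159°, forward 2.2 m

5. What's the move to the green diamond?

turn right 28°, forward 4.7 m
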